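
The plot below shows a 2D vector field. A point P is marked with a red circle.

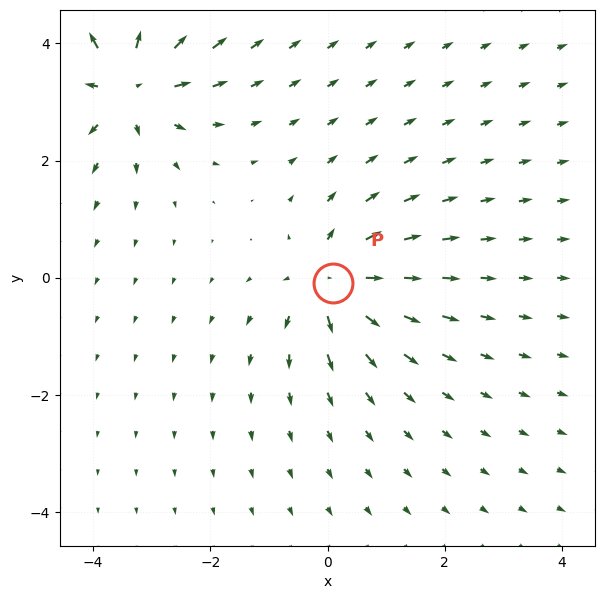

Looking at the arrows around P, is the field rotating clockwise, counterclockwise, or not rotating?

Near P at (0.1, -0.1) the arrows show no circulation. The curl there is ≈0.

not rotating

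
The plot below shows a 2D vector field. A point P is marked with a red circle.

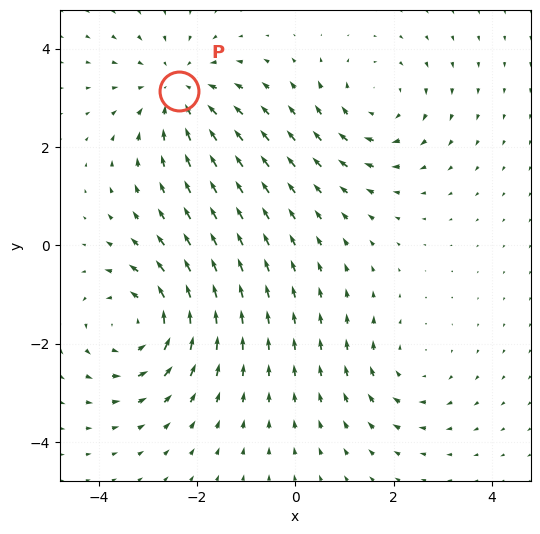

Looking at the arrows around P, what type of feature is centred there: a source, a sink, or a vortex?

At P (-2.4, 3.1) the arrows converge inward. Divergence about -4, curl ≈0 — negative divergence with near-zero curl is a sink.

sink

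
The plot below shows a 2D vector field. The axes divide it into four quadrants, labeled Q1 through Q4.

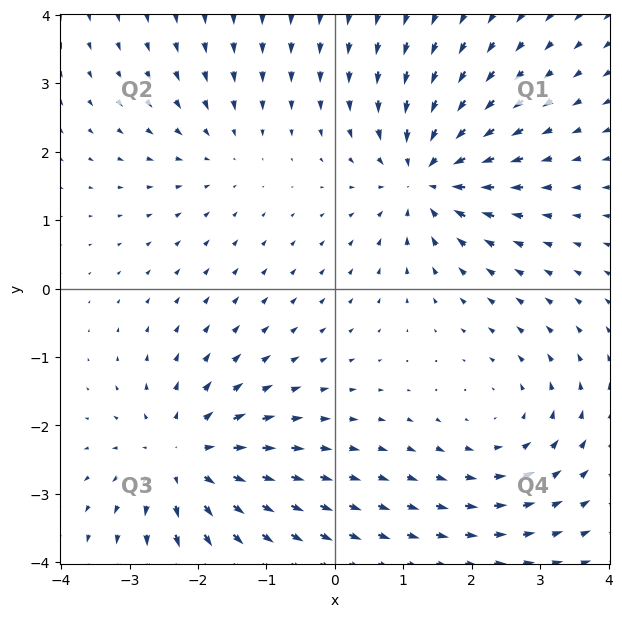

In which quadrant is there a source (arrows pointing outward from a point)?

Q3

The source sits at approximately (-2.2, -2.5), which lies in quadrant Q3. The divergence there is about +5, positive as expected for a source.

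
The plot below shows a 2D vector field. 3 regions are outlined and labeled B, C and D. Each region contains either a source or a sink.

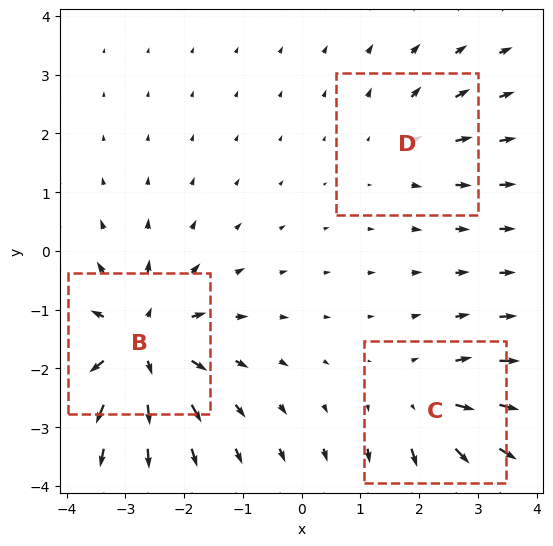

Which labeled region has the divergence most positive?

Divergence at each region's feature centre — B: about +5, C: about +3, D: about +2. Region B is most positive.

B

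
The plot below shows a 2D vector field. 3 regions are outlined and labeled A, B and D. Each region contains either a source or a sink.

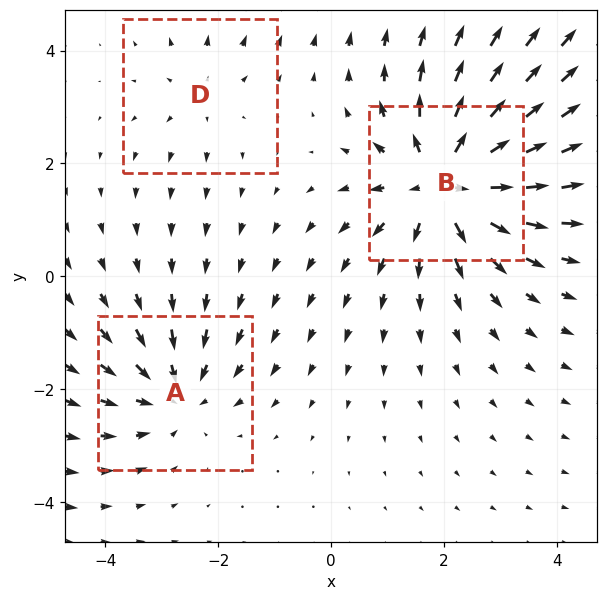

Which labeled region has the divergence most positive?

Divergence at each region's feature centre — A: about -3, B: about +5, D: about +2. Region B is most positive.

B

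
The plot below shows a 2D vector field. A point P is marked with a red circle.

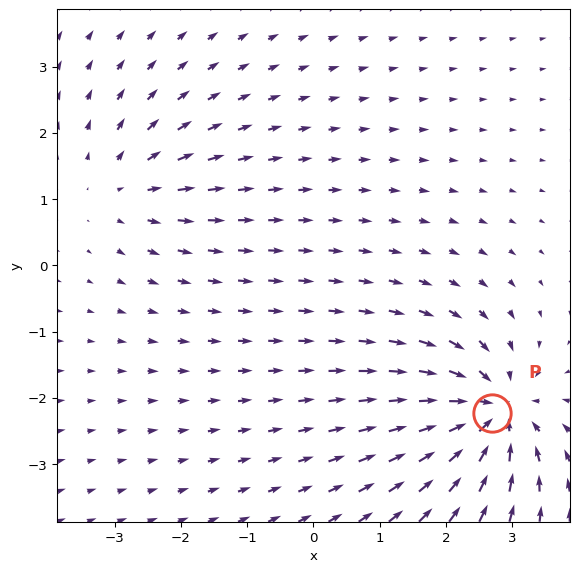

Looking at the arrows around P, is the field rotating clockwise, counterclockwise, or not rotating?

not rotating

Near P at (2.7, -2.2) the arrows show no circulation. The curl there is ≈0.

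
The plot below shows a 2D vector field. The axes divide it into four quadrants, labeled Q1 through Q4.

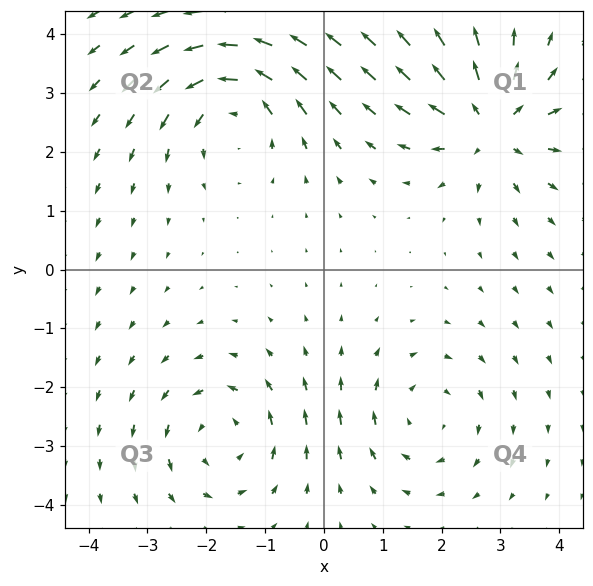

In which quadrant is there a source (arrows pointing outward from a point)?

Q1

The source sits at approximately (2.8, 2.5), which lies in quadrant Q1. The divergence there is about +5, positive as expected for a source.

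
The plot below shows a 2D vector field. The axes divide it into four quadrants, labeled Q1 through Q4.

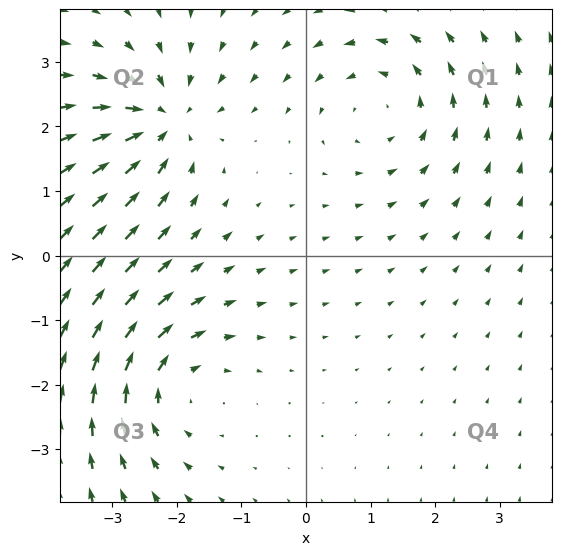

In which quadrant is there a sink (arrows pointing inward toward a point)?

The sink sits at approximately (-2.2, 2.1), which lies in quadrant Q2. The divergence there is about -6, negative as expected for a sink.

Q2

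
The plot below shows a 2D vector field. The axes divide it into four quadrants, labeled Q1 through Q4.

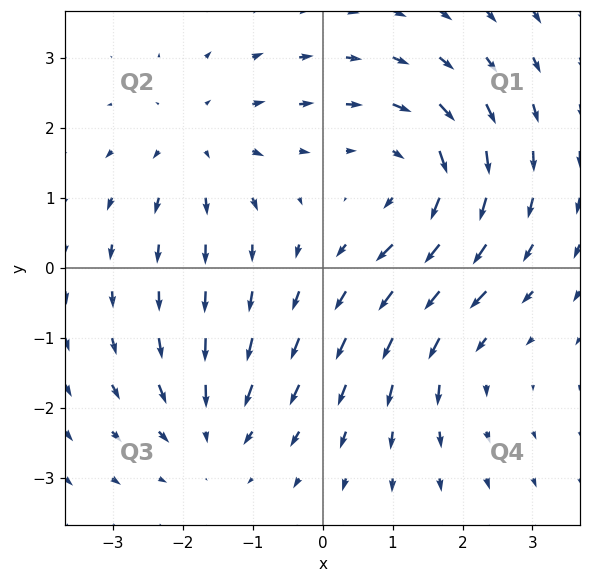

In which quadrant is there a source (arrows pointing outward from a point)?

Q2

The source sits at approximately (-1.8, 1.8), which lies in quadrant Q2. The divergence there is about +3, positive as expected for a source.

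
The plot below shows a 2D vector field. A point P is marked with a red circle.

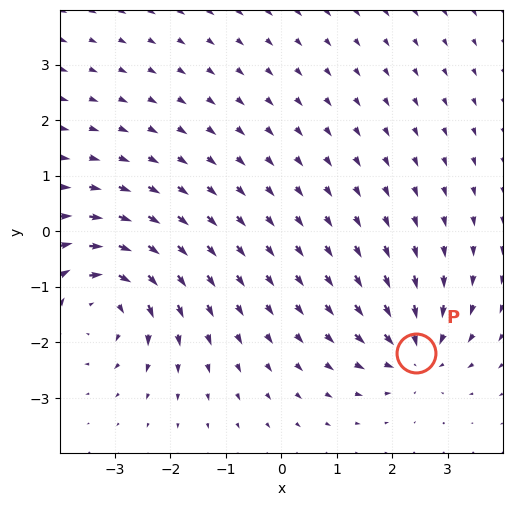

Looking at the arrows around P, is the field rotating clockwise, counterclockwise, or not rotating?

Near P at (2.4, -2.2) the arrows show no circulation. The curl there is ≈0.

not rotating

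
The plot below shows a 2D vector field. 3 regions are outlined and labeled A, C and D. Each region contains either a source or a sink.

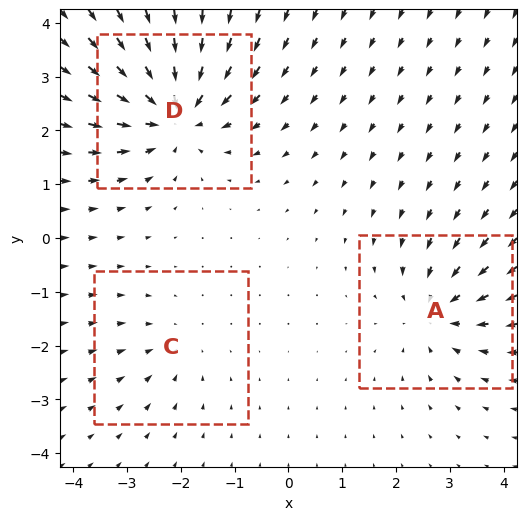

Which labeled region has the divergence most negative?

D

Divergence at each region's feature centre — A: about -4, C: about -2, D: about -5. Region D is most negative.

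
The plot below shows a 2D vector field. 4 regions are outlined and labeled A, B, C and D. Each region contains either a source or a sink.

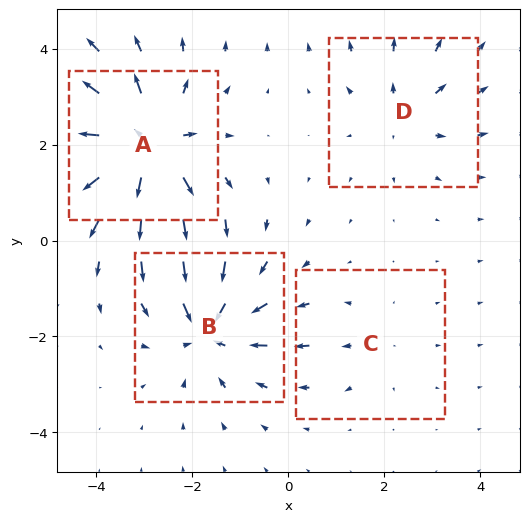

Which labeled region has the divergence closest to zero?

Divergence at each region's feature centre — A: about +7, B: about -6, C: about +2, D: about +3. Region C is closest to zero.

C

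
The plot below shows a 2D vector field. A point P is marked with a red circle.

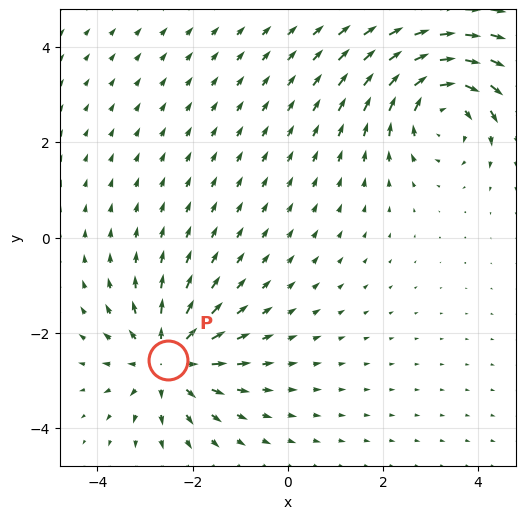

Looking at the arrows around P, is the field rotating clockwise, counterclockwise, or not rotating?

not rotating

Near P at (-2.5, -2.6) the arrows show no circulation. The curl there is ≈0.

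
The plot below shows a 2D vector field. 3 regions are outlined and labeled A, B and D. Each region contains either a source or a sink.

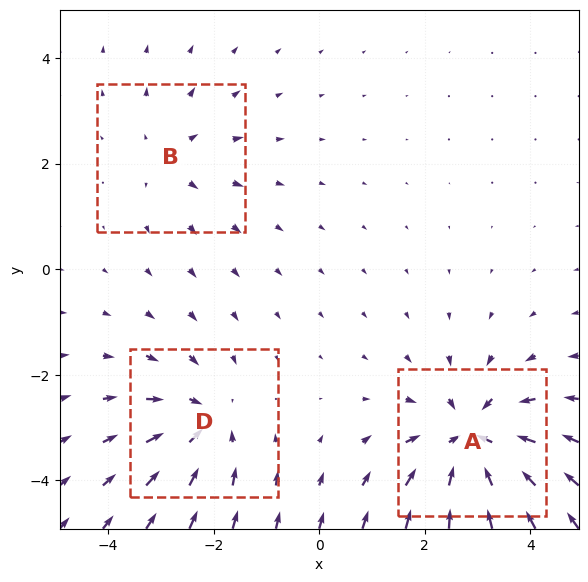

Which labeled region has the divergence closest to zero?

Divergence at each region's feature centre — A: about -5, B: about +2, D: about -3. Region B is closest to zero.

B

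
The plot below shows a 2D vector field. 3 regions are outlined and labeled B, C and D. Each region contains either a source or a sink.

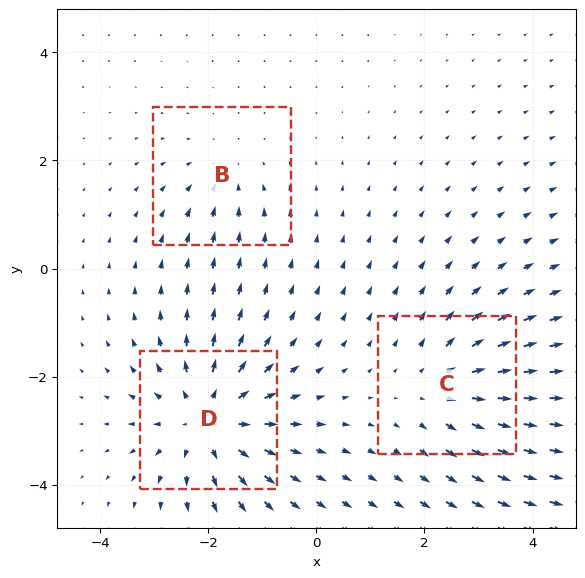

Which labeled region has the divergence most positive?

D

Divergence at each region's feature centre — B: about -2, C: about +3, D: about +4. Region D is most positive.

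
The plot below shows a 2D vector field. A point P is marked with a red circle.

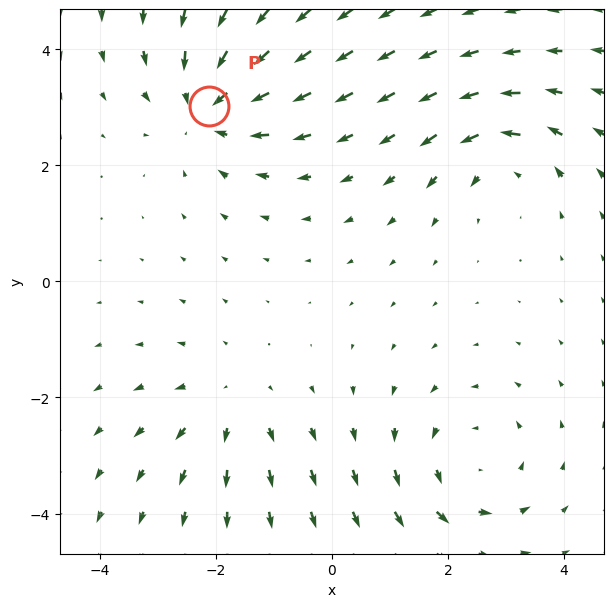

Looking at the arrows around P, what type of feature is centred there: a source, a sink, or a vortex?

At P (-2.1, 3.0) the arrows converge inward. Divergence about -4, curl ≈0 — negative divergence with near-zero curl is a sink.

sink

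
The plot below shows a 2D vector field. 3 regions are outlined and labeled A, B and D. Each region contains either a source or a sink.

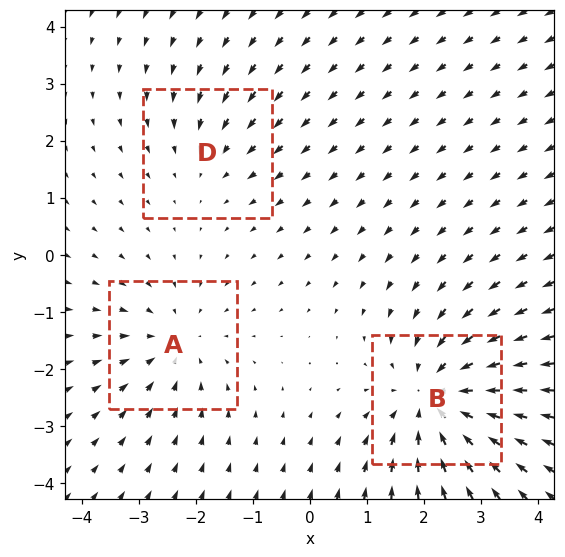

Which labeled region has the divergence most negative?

Divergence at each region's feature centre — A: about -3, B: about -5, D: about -2. Region B is most negative.

B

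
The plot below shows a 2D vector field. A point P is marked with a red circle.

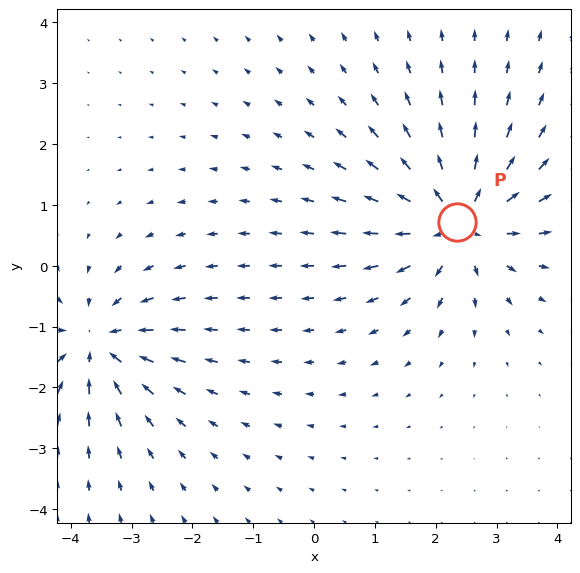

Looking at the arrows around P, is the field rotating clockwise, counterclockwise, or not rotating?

not rotating

Near P at (2.4, 0.7) the arrows show no circulation. The curl there is ≈0.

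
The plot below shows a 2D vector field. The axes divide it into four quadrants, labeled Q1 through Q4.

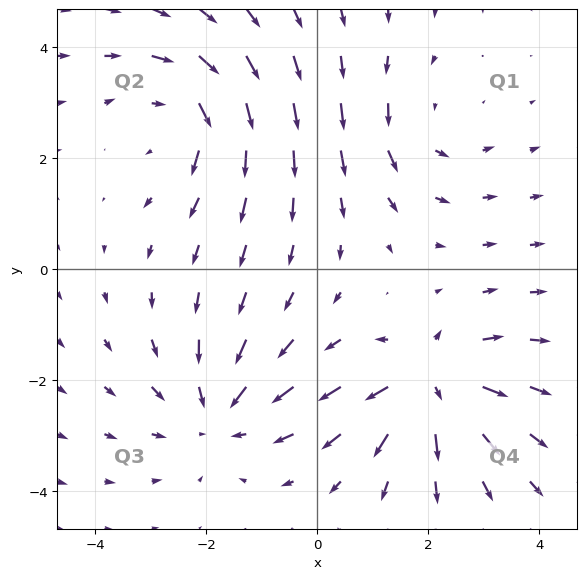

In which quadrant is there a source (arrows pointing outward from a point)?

Q4

The source sits at approximately (2.0, -2.1), which lies in quadrant Q4. The divergence there is about +7, positive as expected for a source.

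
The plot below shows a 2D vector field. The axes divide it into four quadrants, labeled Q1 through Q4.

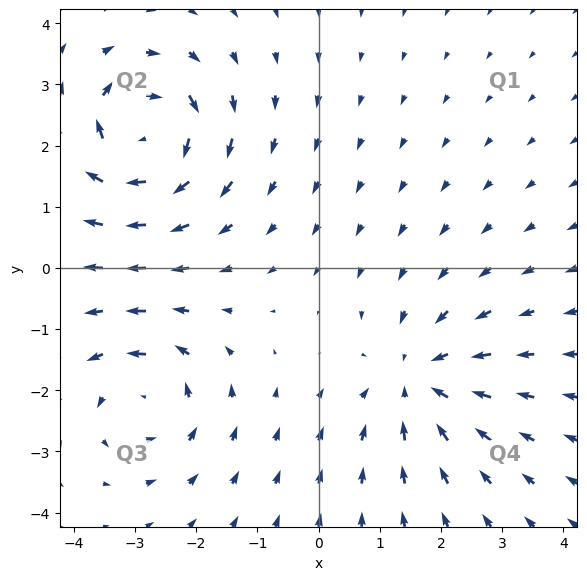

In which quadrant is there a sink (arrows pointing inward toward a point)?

The sink sits at approximately (1.6, -1.8), which lies in quadrant Q4. The divergence there is about -4, negative as expected for a sink.

Q4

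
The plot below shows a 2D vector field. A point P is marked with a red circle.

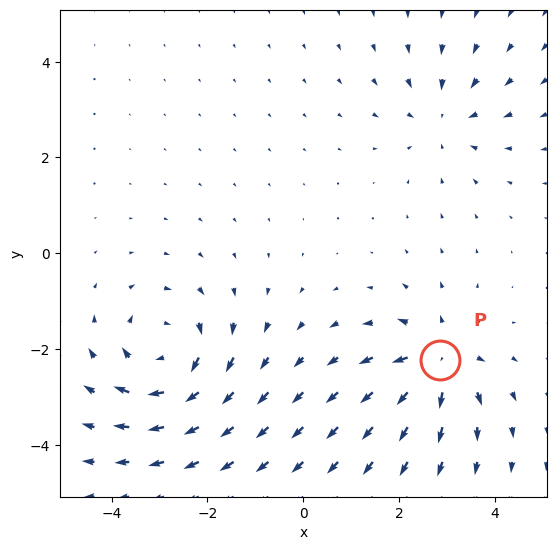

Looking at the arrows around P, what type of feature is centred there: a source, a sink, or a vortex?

At P (2.8, -2.2) the arrows spread outward. Divergence about +5, curl ≈0 — positive divergence with near-zero curl is a source.

source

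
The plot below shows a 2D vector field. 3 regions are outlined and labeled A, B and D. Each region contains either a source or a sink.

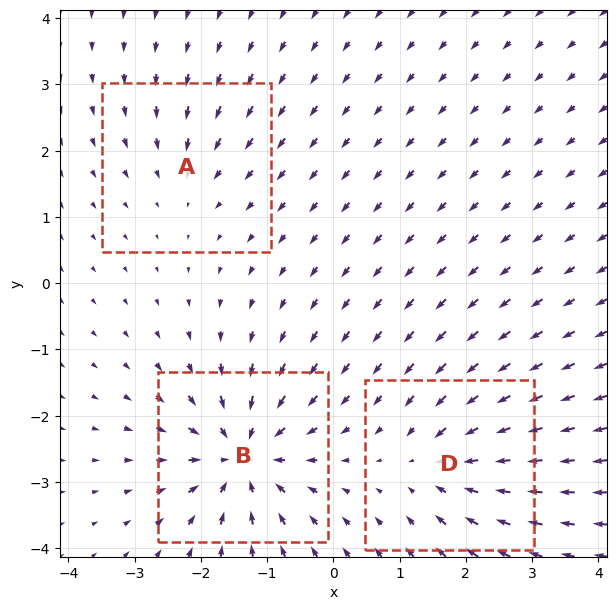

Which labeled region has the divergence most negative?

Divergence at each region's feature centre — A: about -2, B: about -6, D: about -4. Region B is most negative.

B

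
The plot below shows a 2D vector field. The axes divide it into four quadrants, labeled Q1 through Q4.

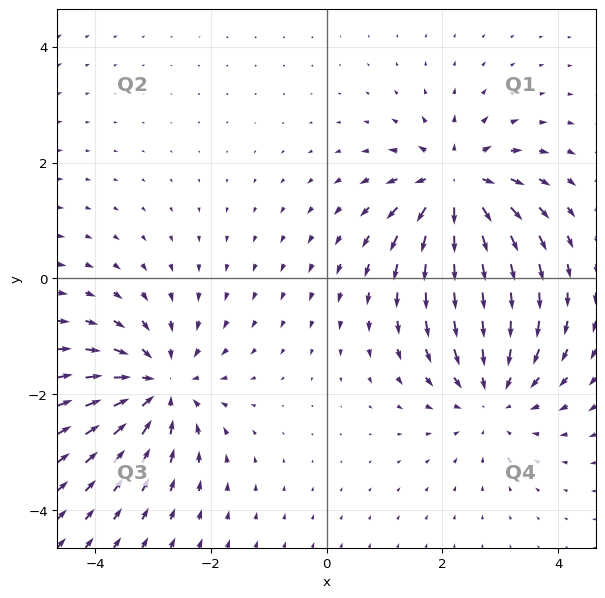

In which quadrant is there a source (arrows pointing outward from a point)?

The source sits at approximately (2.2, 1.6), which lies in quadrant Q1. The divergence there is about +4, positive as expected for a source.

Q1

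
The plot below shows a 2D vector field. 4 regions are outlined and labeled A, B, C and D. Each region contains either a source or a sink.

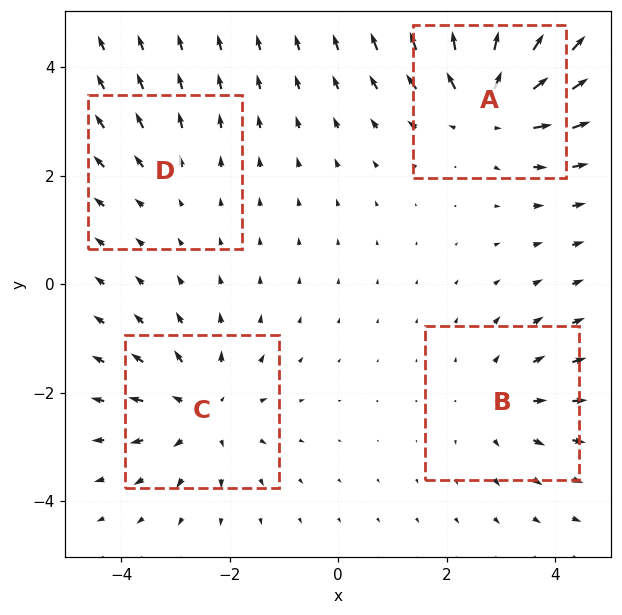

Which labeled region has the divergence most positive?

Divergence at each region's feature centre — A: about +6, B: about +3, C: about +4, D: about +2. Region A is most positive.

A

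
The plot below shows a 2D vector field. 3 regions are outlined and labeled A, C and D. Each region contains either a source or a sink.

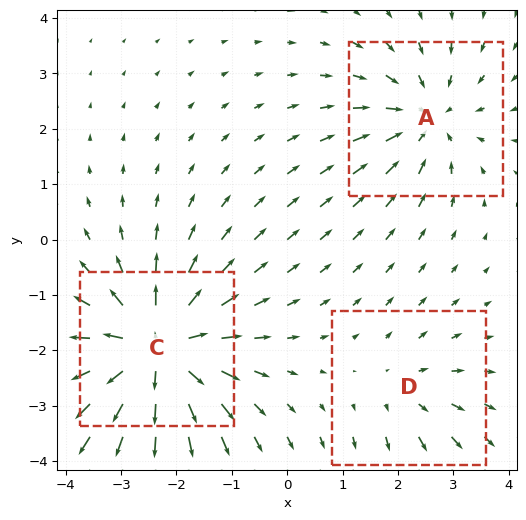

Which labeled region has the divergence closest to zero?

Divergence at each region's feature centre — A: about -3, C: about +5, D: about +2. Region D is closest to zero.

D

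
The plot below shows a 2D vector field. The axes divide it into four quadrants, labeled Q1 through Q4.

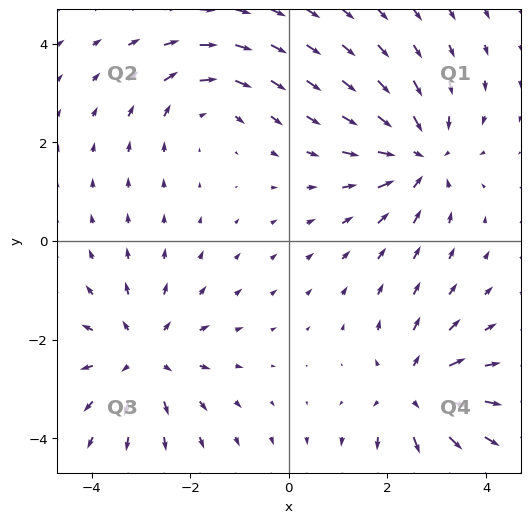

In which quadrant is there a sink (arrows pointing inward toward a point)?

The sink sits at approximately (2.7, 1.7), which lies in quadrant Q1. The divergence there is about -4, negative as expected for a sink.

Q1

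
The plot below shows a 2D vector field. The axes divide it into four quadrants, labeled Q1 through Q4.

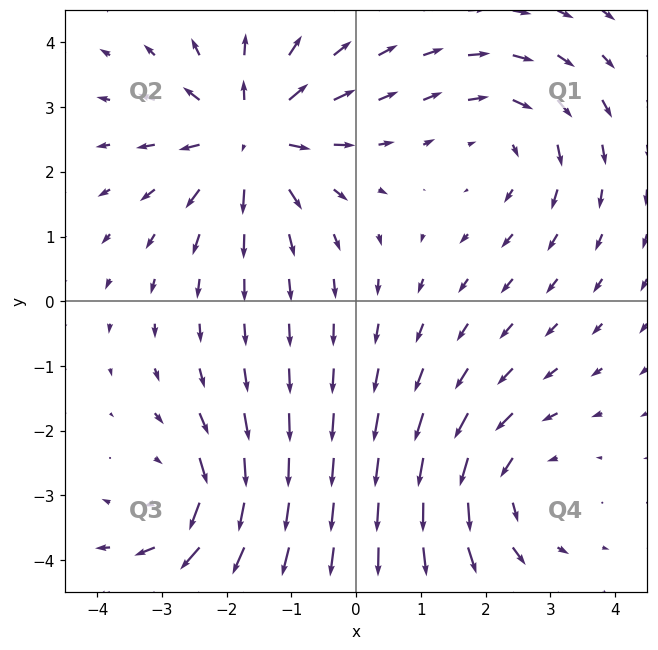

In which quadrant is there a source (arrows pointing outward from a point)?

The source sits at approximately (-1.7, 2.5), which lies in quadrant Q2. The divergence there is about +5, positive as expected for a source.

Q2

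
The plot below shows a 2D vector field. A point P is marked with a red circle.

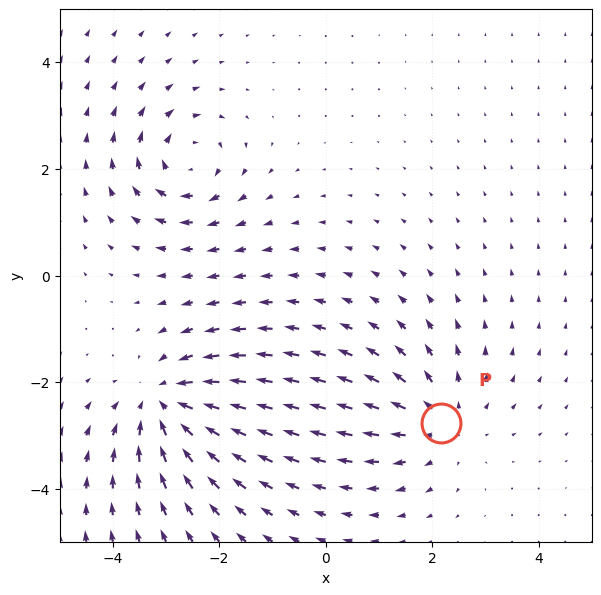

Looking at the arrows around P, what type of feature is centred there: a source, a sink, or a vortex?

source

At P (2.2, -2.8) the arrows spread outward. Divergence about +3, curl ≈0 — positive divergence with near-zero curl is a source.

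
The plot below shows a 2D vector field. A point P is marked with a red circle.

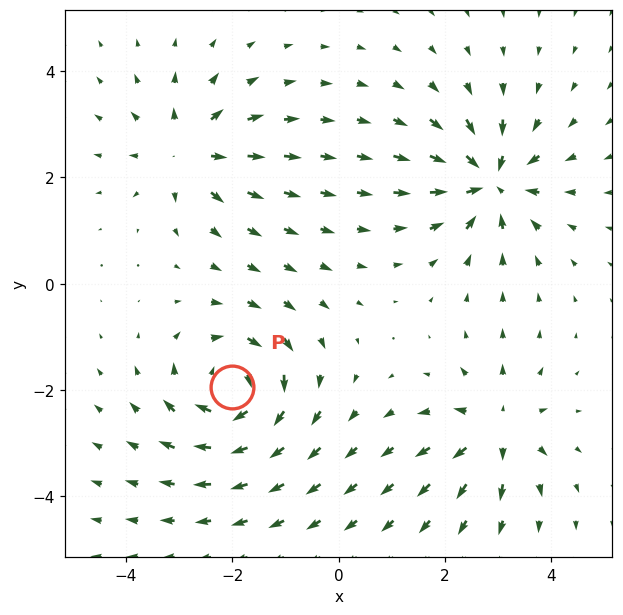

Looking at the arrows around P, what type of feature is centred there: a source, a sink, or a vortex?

vortex

At P (-2.0, -1.9) the arrows circulate clockwise. Divergence ≈0, curl about -6 — near-zero divergence with nonzero curl is a vortex.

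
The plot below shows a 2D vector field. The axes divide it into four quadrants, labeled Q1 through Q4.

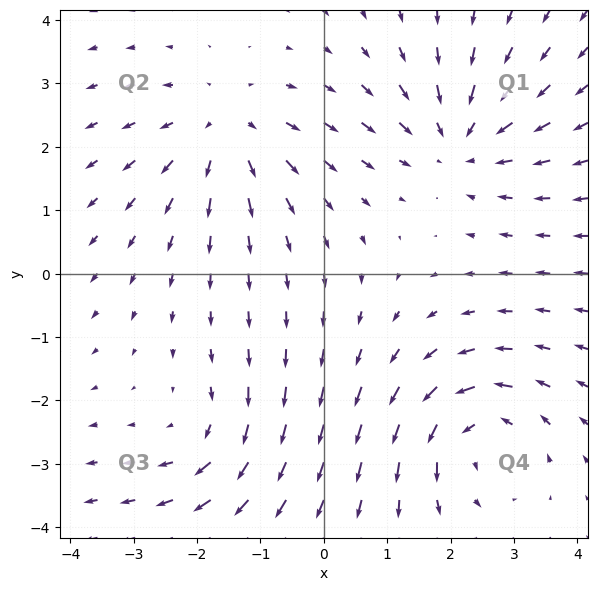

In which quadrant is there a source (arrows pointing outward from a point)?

The source sits at approximately (-1.5, 2.3), which lies in quadrant Q2. The divergence there is about +3, positive as expected for a source.

Q2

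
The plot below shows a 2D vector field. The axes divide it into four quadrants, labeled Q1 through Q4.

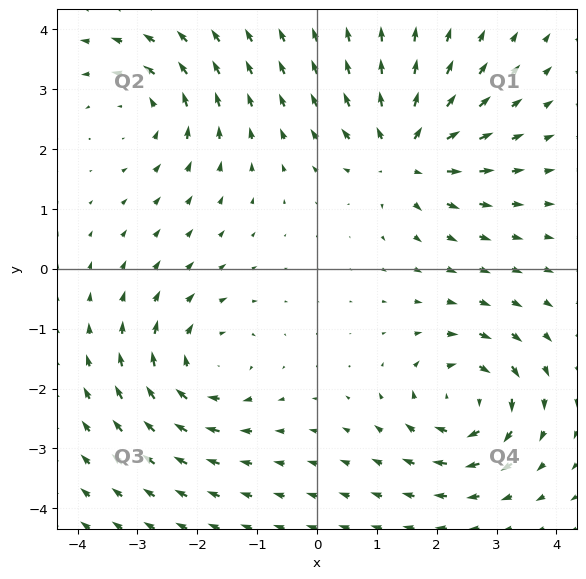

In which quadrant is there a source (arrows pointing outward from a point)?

The source sits at approximately (1.5, 1.9), which lies in quadrant Q1. The divergence there is about +6, positive as expected for a source.

Q1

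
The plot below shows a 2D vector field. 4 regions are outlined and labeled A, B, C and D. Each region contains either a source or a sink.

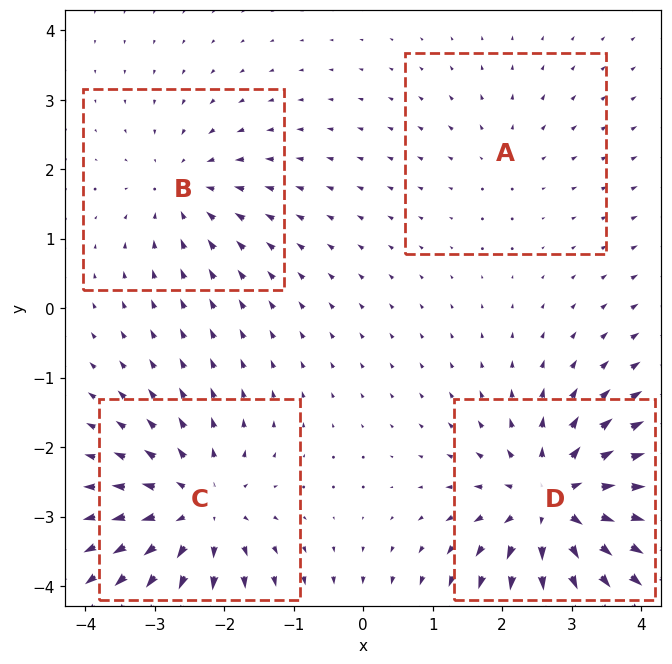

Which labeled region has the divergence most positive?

Divergence at each region's feature centre — A: about +2, B: about -4, C: about +6, D: about +7. Region D is most positive.

D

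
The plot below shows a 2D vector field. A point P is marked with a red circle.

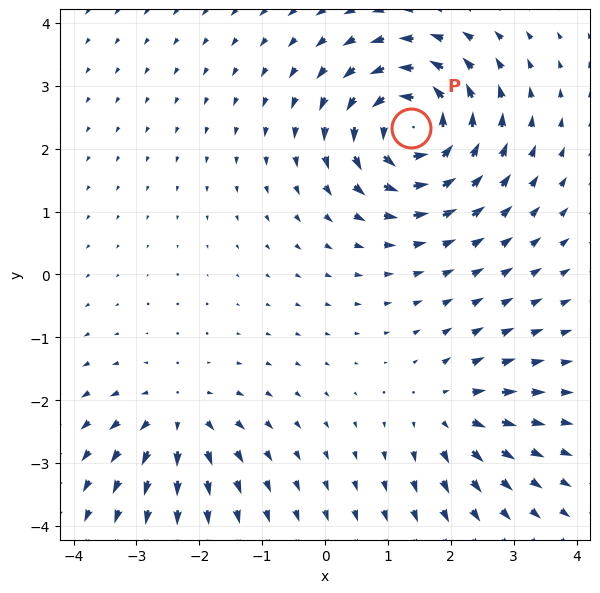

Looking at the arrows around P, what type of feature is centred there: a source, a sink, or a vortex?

At P (1.4, 2.3) the arrows circulate counterclockwise. Divergence ≈0, curl about +7 — near-zero divergence with nonzero curl is a vortex.

vortex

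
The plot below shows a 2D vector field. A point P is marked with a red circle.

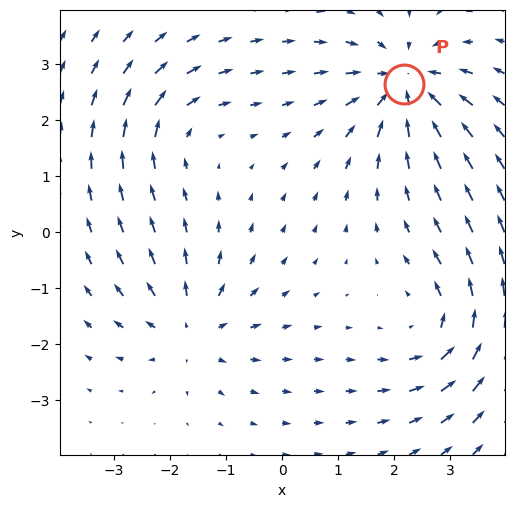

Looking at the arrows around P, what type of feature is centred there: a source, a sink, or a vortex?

At P (2.2, 2.6) the arrows converge inward. Divergence about -5, curl ≈0 — negative divergence with near-zero curl is a sink.

sink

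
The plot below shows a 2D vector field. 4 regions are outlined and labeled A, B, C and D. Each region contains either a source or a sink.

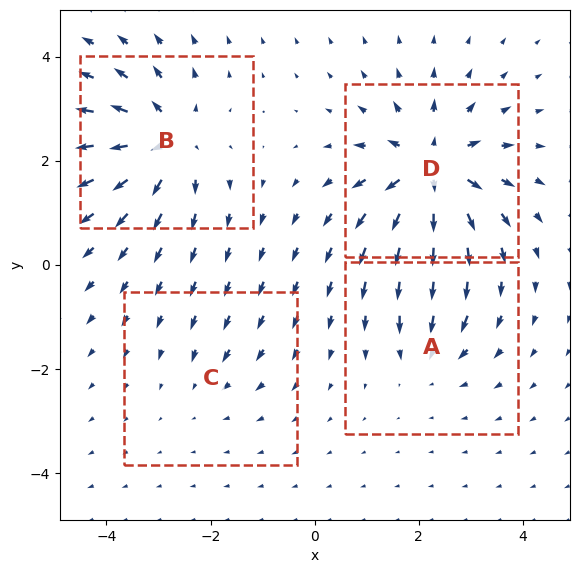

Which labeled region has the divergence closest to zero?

C

Divergence at each region's feature centre — A: about -3, B: about +6, C: about -2, D: about +8. Region C is closest to zero.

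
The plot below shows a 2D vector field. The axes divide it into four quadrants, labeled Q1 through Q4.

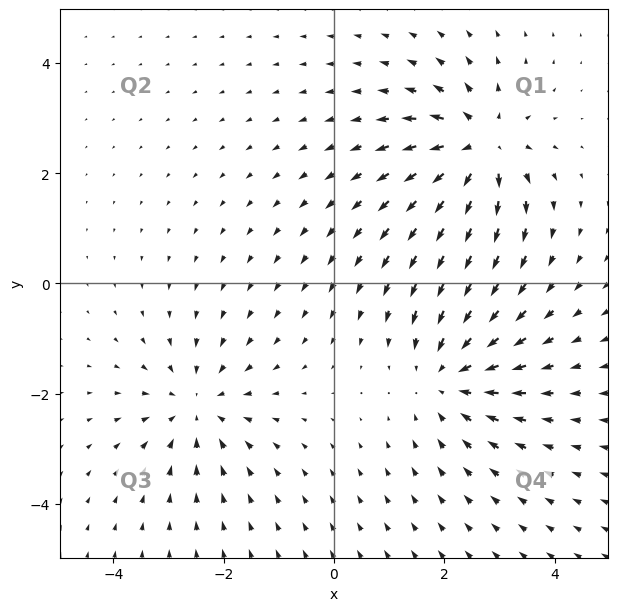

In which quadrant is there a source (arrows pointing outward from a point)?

Q1

The source sits at approximately (2.7, 2.5), which lies in quadrant Q1. The divergence there is about +6, positive as expected for a source.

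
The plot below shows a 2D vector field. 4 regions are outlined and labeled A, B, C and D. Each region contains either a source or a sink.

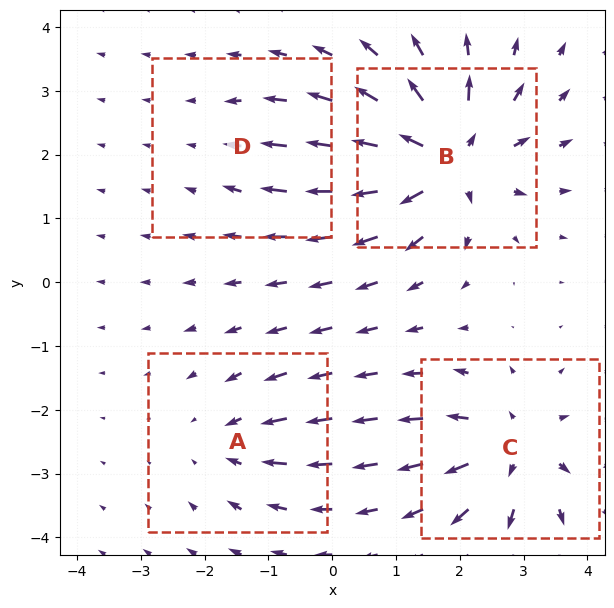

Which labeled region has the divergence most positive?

Divergence at each region's feature centre — A: about -4, B: about +9, C: about +6, D: about -2. Region B is most positive.

B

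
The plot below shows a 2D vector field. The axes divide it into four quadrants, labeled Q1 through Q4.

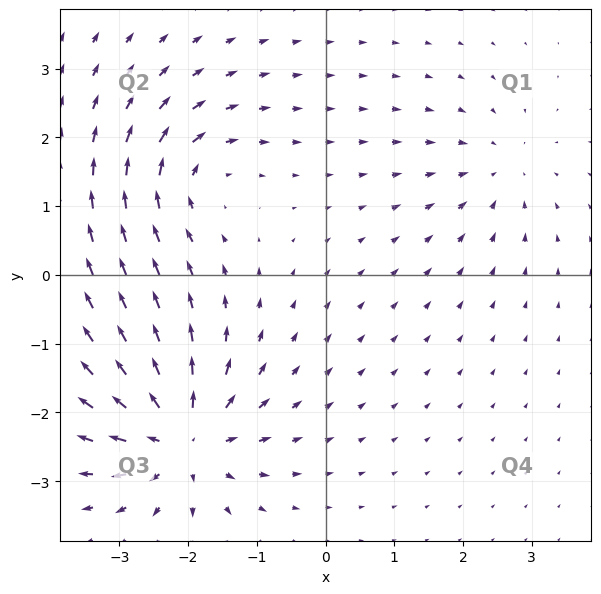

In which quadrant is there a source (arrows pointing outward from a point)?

Q3

The source sits at approximately (-2.1, -2.4), which lies in quadrant Q3. The divergence there is about +6, positive as expected for a source.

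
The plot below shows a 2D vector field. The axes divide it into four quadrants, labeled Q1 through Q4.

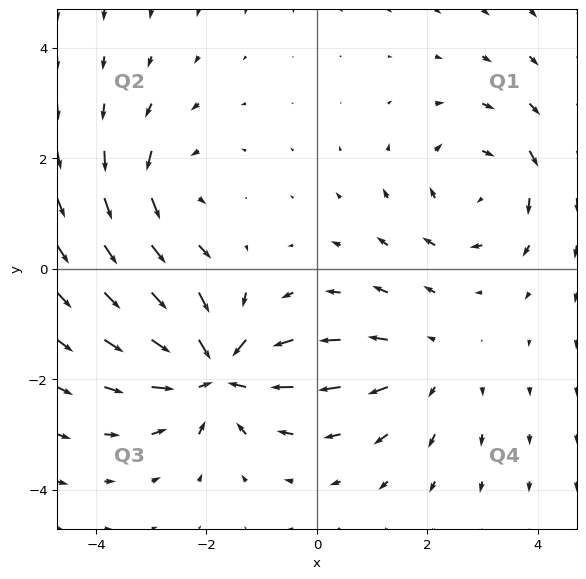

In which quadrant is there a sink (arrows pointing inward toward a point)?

The sink sits at approximately (-1.8, -1.9), which lies in quadrant Q3. The divergence there is about -5, negative as expected for a sink.

Q3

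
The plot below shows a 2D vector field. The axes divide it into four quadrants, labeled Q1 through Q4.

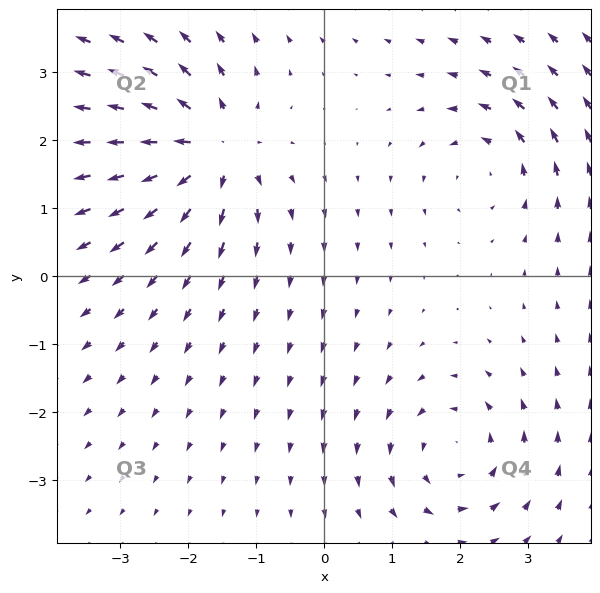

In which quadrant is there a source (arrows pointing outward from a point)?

Q2

The source sits at approximately (-1.6, 1.9), which lies in quadrant Q2. The divergence there is about +6, positive as expected for a source.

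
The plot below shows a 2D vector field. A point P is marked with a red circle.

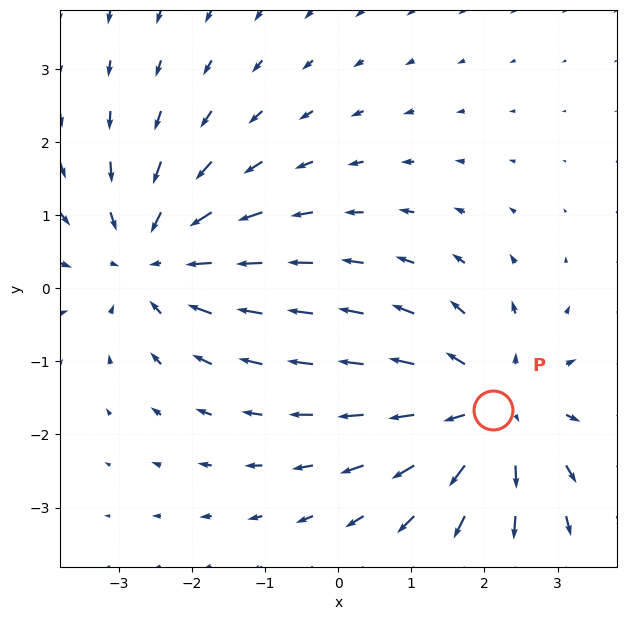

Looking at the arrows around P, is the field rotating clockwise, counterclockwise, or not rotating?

Near P at (2.1, -1.7) the arrows show no circulation. The curl there is ≈0.

not rotating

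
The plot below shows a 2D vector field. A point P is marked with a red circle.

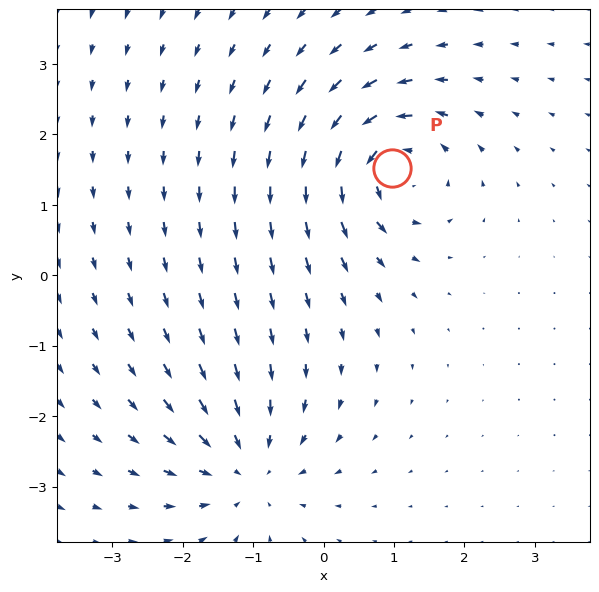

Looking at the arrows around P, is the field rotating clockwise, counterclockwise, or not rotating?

Near P at (1.0, 1.5) the arrows circulate counterclockwise. The curl (z-component) there is about +7; positive curl means counterclockwise rotation.

counterclockwise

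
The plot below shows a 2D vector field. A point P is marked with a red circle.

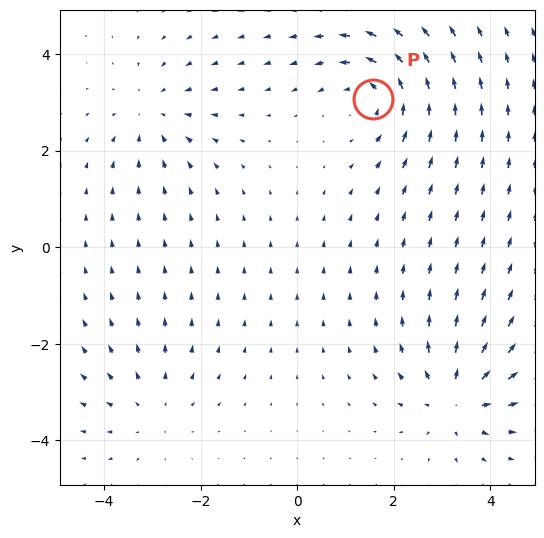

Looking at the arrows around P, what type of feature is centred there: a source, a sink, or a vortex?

At P (1.6, 3.1) the arrows circulate counterclockwise. Divergence ≈0, curl about +5 — near-zero divergence with nonzero curl is a vortex.

vortex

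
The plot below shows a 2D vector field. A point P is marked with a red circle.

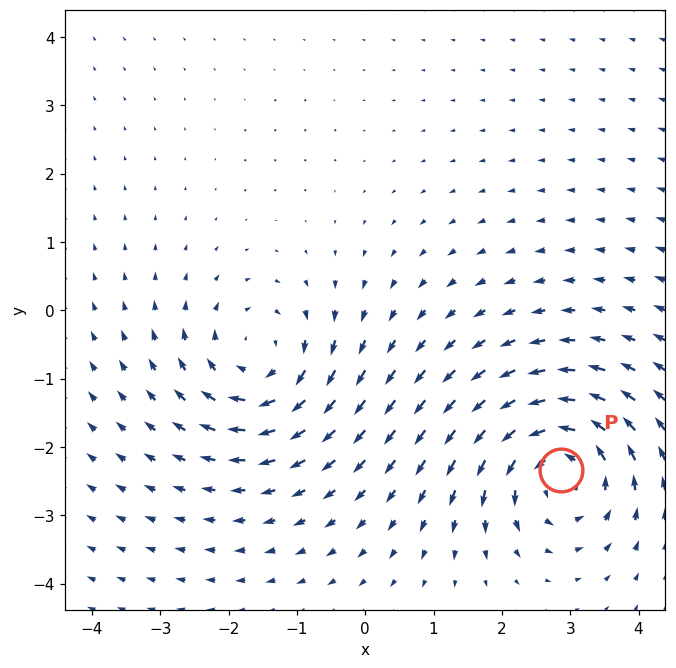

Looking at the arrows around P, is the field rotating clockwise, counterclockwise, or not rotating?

counterclockwise

Near P at (2.9, -2.3) the arrows circulate counterclockwise. The curl (z-component) there is about +4; positive curl means counterclockwise rotation.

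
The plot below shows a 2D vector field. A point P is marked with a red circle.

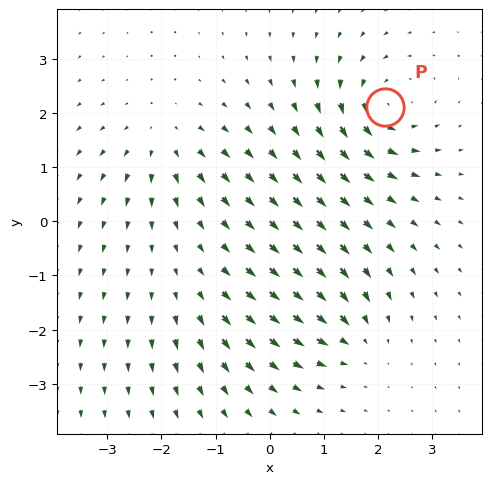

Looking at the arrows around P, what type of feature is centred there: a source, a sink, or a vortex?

At P (2.1, 2.1) the arrows circulate counterclockwise. Divergence ≈0, curl about +6 — near-zero divergence with nonzero curl is a vortex.

vortex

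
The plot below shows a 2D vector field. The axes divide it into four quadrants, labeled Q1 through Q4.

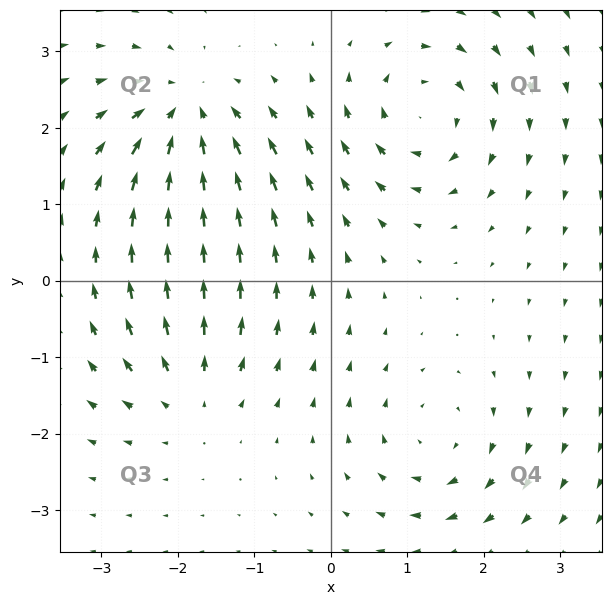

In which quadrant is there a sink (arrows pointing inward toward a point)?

Q2

The sink sits at approximately (-1.9, 2.2), which lies in quadrant Q2. The divergence there is about -6, negative as expected for a sink.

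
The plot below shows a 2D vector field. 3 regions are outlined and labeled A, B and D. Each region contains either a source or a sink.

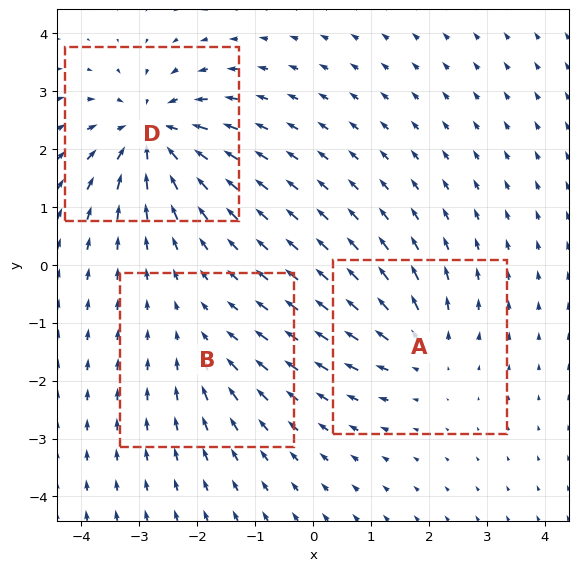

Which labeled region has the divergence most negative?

D

Divergence at each region's feature centre — A: about +3, B: about -2, D: about -6. Region D is most negative.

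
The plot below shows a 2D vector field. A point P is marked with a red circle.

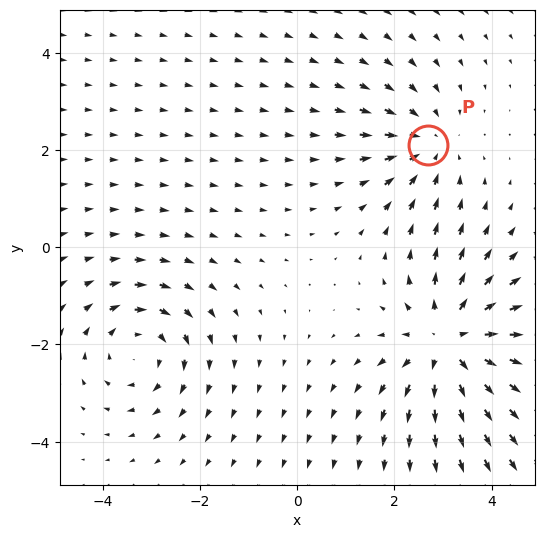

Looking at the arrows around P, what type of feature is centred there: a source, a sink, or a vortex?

At P (2.7, 2.1) the arrows converge inward. Divergence about -3, curl ≈0 — negative divergence with near-zero curl is a sink.

sink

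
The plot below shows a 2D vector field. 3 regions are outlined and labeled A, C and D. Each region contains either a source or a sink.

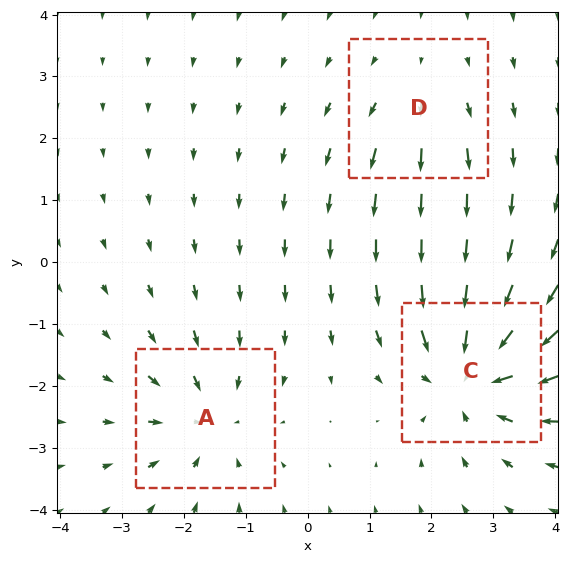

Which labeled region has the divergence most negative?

C

Divergence at each region's feature centre — A: about -3, C: about -5, D: about +2. Region C is most negative.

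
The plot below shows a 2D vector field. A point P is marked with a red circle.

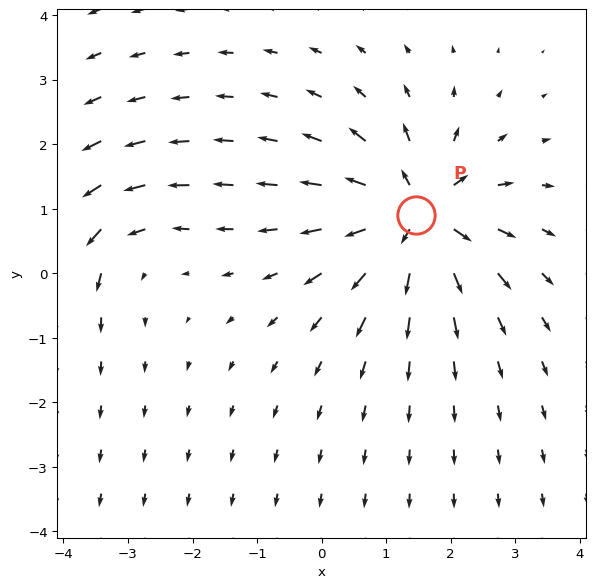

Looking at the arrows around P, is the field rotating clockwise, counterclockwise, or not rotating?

Near P at (1.5, 0.9) the arrows show no circulation. The curl there is ≈0.

not rotating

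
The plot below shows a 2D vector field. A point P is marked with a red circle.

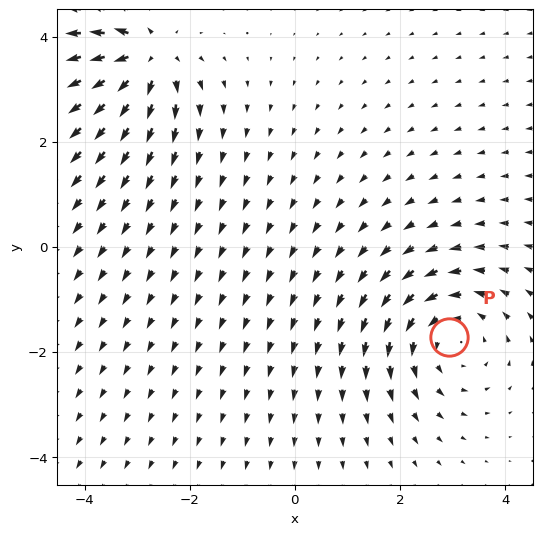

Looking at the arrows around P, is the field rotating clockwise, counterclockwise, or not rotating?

Near P at (2.9, -1.7) the arrows circulate counterclockwise. The curl (z-component) there is about +3; positive curl means counterclockwise rotation.

counterclockwise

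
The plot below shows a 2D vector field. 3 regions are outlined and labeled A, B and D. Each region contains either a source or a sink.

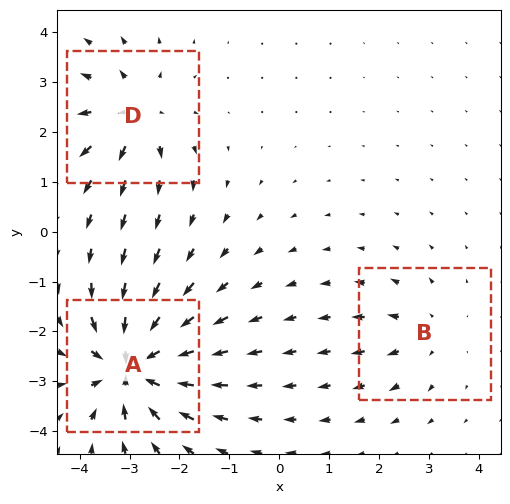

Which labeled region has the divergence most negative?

A

Divergence at each region's feature centre — A: about -6, B: about +2, D: about +4. Region A is most negative.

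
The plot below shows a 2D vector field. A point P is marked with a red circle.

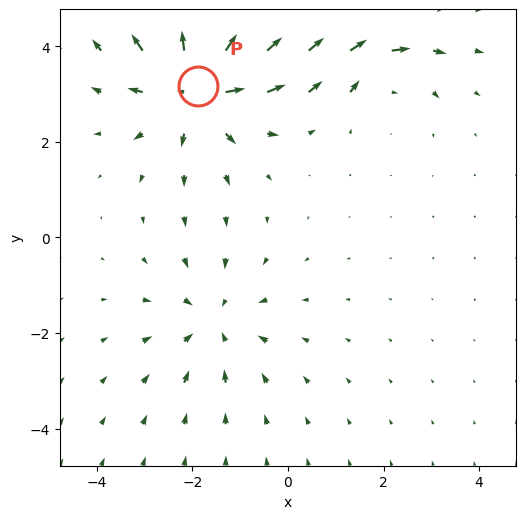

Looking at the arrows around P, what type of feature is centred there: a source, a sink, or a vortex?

source

At P (-1.9, 3.2) the arrows spread outward. Divergence about +5, curl ≈0 — positive divergence with near-zero curl is a source.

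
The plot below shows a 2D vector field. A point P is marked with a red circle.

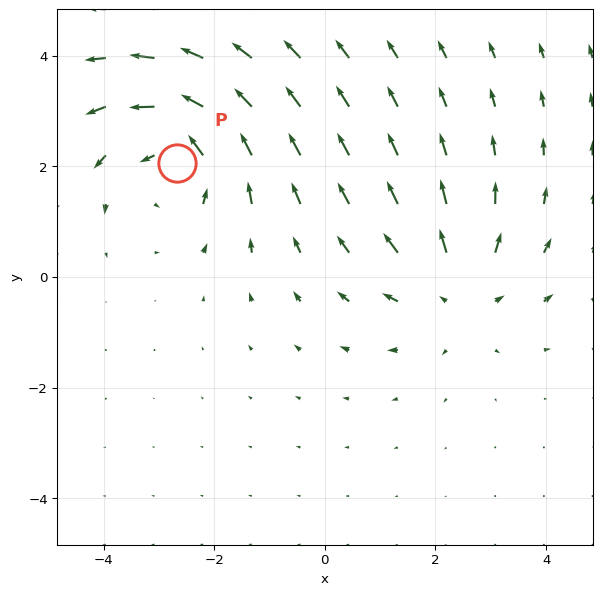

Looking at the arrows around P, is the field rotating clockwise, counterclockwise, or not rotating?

counterclockwise

Near P at (-2.7, 2.1) the arrows circulate counterclockwise. The curl (z-component) there is about +3; positive curl means counterclockwise rotation.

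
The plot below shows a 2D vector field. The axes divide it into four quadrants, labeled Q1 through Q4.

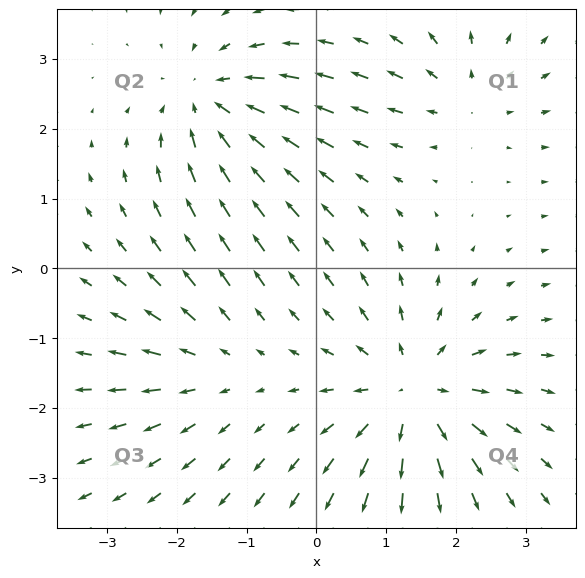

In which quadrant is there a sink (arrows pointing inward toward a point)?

The sink sits at approximately (-1.5, 2.4), which lies in quadrant Q2. The divergence there is about -4, negative as expected for a sink.

Q2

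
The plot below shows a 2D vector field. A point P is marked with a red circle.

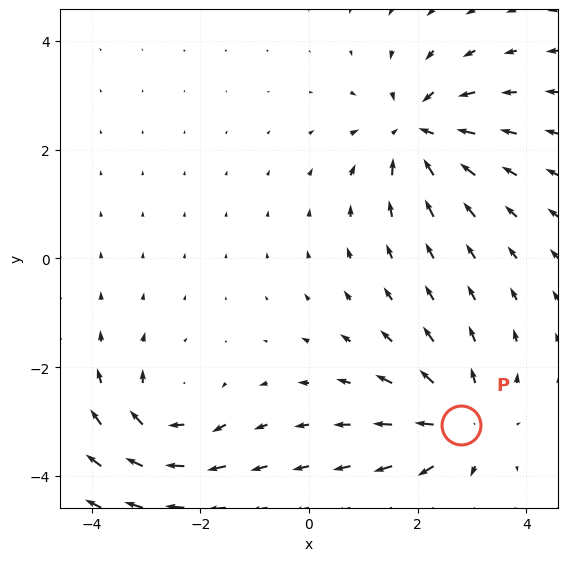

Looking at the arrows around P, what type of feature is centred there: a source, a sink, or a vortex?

source

At P (2.8, -3.1) the arrows spread outward. Divergence about +4, curl ≈0 — positive divergence with near-zero curl is a source.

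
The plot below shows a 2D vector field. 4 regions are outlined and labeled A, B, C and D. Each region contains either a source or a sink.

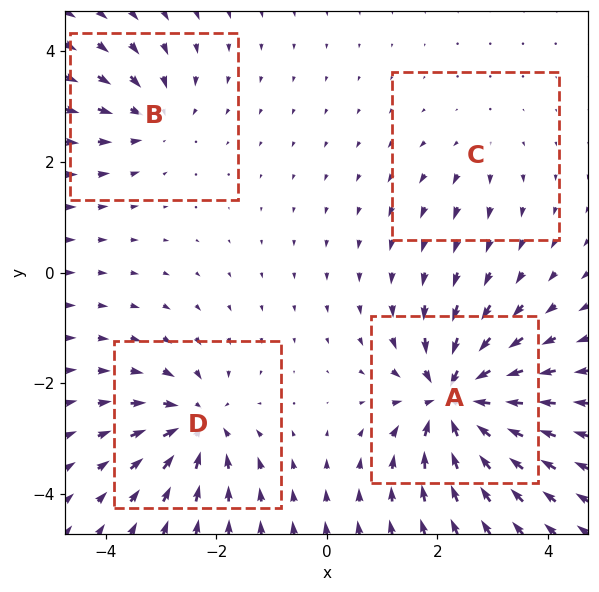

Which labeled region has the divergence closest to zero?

C

Divergence at each region's feature centre — A: about -9, B: about -4, C: about +2, D: about -6. Region C is closest to zero.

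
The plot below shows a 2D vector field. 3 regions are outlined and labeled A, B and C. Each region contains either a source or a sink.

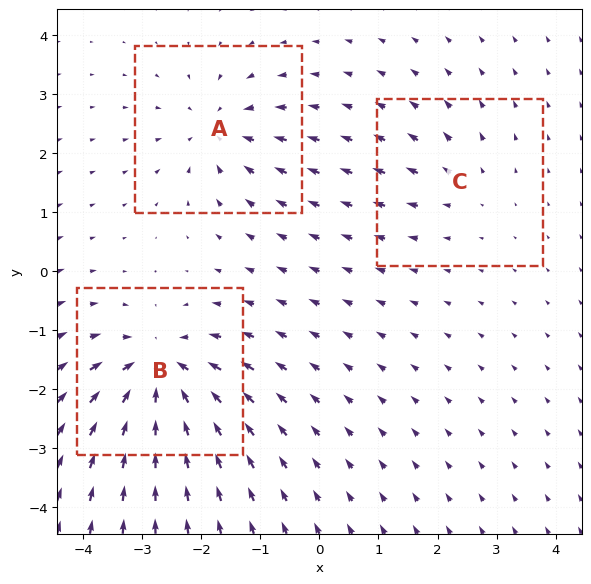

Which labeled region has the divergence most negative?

B

Divergence at each region's feature centre — A: about -4, B: about -6, C: about +2. Region B is most negative.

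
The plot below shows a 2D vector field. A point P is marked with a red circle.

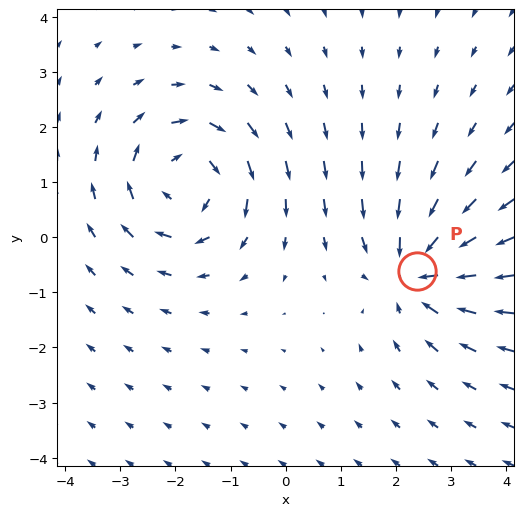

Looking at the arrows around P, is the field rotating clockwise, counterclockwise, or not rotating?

not rotating

Near P at (2.4, -0.6) the arrows show no circulation. The curl there is ≈0.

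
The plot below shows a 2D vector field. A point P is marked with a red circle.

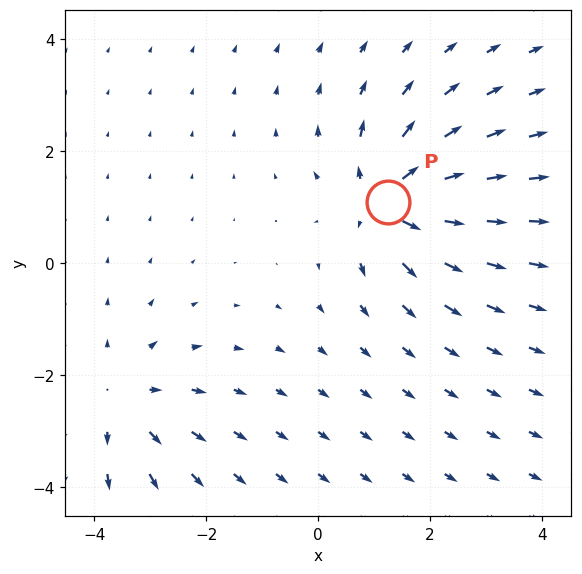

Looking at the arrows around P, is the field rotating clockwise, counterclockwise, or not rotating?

Near P at (1.2, 1.1) the arrows show no circulation. The curl there is ≈0.

not rotating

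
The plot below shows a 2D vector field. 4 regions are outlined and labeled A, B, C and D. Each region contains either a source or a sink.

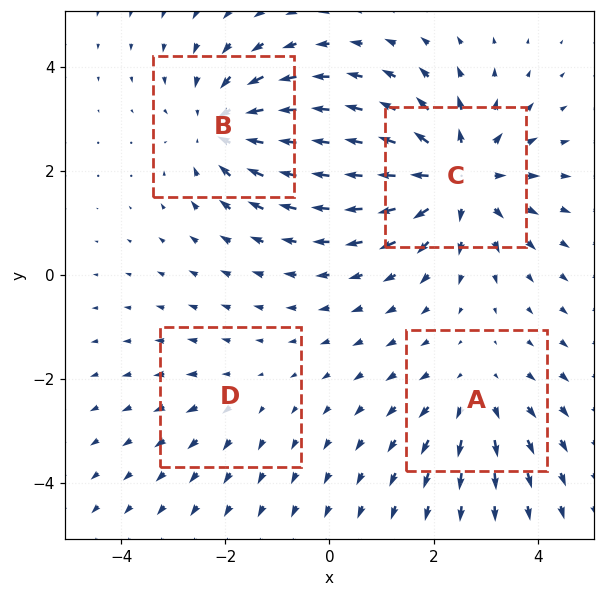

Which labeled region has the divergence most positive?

Divergence at each region's feature centre — A: about +3, B: about -5, C: about +6, D: about +2. Region C is most positive.

C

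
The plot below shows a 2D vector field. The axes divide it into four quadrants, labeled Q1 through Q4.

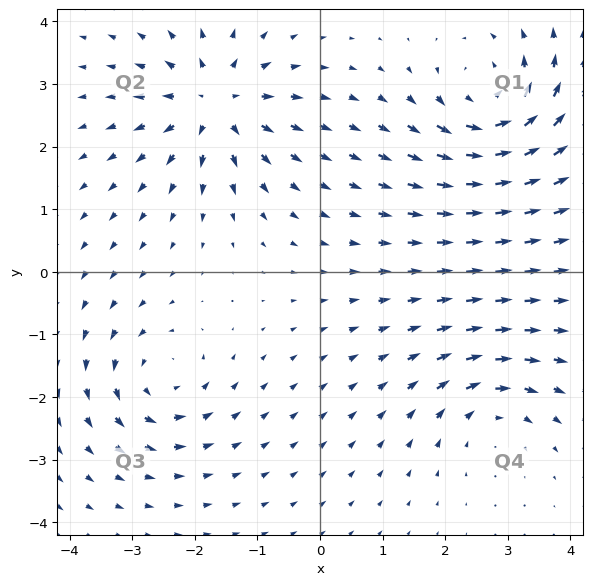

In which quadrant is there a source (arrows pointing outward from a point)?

Q2

The source sits at approximately (-1.7, 2.7), which lies in quadrant Q2. The divergence there is about +6, positive as expected for a source.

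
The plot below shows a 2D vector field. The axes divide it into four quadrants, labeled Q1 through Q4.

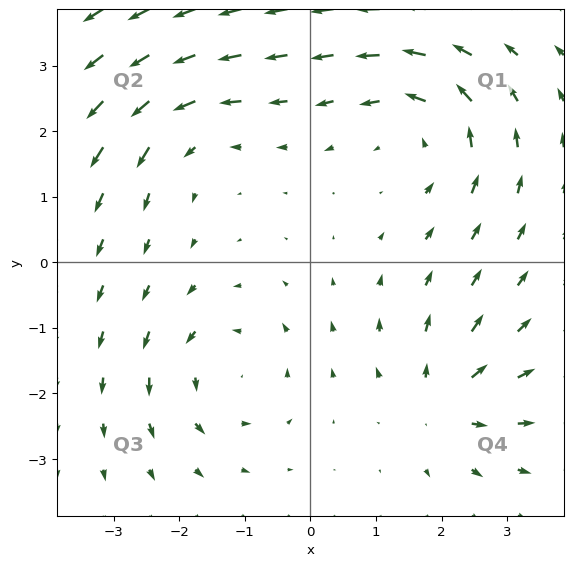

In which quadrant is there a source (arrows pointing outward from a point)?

Q4

The source sits at approximately (2.0, -2.1), which lies in quadrant Q4. The divergence there is about +4, positive as expected for a source.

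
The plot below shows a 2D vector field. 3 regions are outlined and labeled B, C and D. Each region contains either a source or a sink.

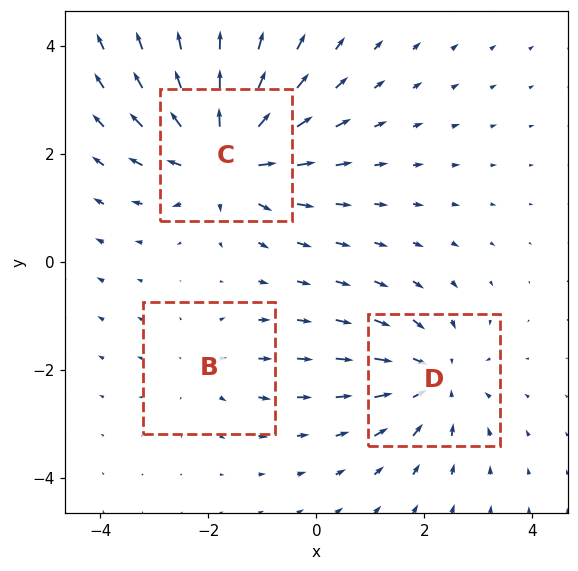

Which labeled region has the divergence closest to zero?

Divergence at each region's feature centre — B: about +2, C: about +5, D: about -3. Region B is closest to zero.

B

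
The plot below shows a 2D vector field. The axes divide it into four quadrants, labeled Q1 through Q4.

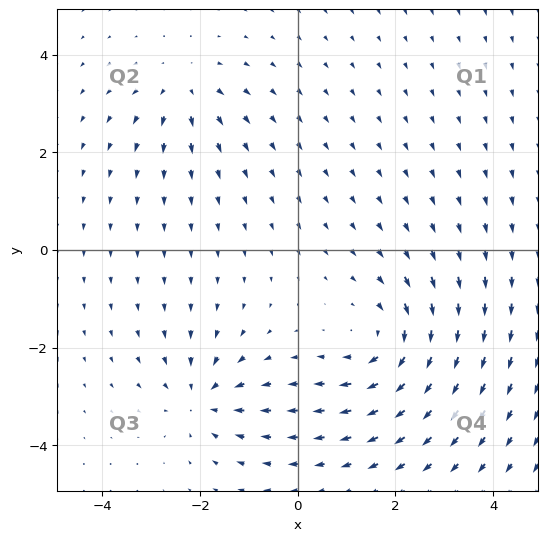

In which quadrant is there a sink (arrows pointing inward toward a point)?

The sink sits at approximately (-1.9, -3.0), which lies in quadrant Q3. The divergence there is about -4, negative as expected for a sink.

Q3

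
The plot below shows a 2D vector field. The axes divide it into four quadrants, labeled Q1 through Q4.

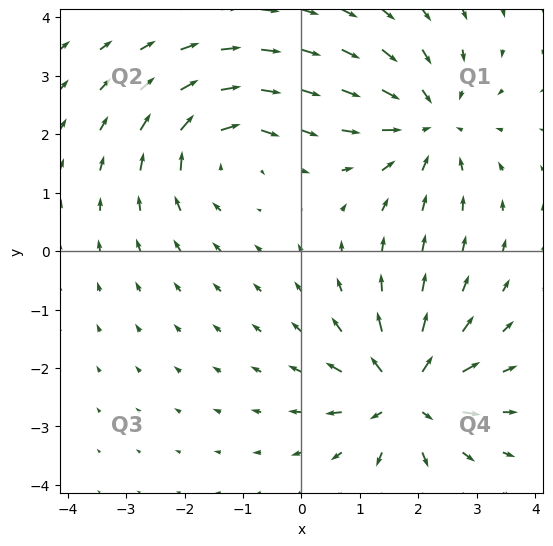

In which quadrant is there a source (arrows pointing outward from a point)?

The source sits at approximately (1.8, -2.4), which lies in quadrant Q4. The divergence there is about +6, positive as expected for a source.

Q4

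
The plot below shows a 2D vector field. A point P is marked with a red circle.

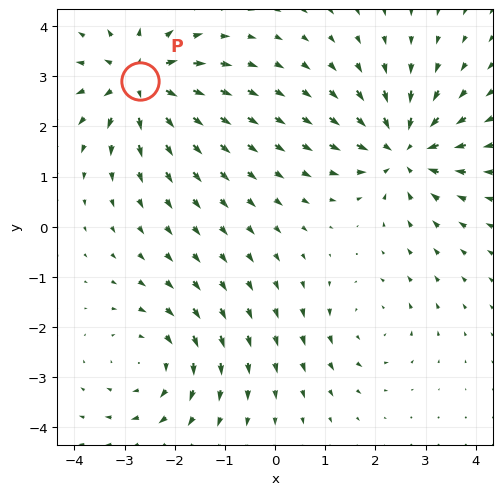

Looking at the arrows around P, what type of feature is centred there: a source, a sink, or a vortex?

source

At P (-2.7, 2.9) the arrows spread outward. Divergence about +6, curl ≈0 — positive divergence with near-zero curl is a source.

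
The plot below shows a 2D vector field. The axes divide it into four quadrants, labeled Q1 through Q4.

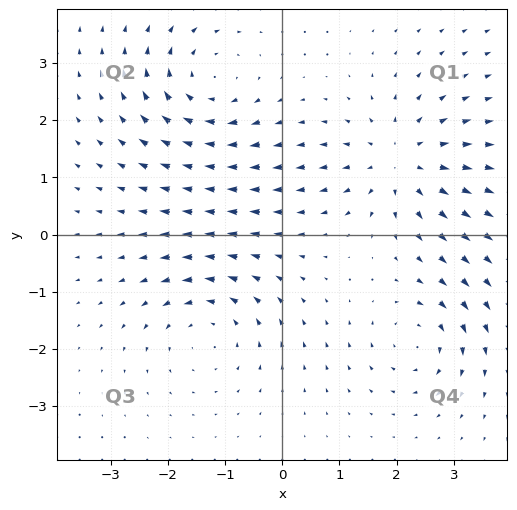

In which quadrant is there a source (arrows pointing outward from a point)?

Q1

The source sits at approximately (2.1, 1.3), which lies in quadrant Q1. The divergence there is about +5, positive as expected for a source.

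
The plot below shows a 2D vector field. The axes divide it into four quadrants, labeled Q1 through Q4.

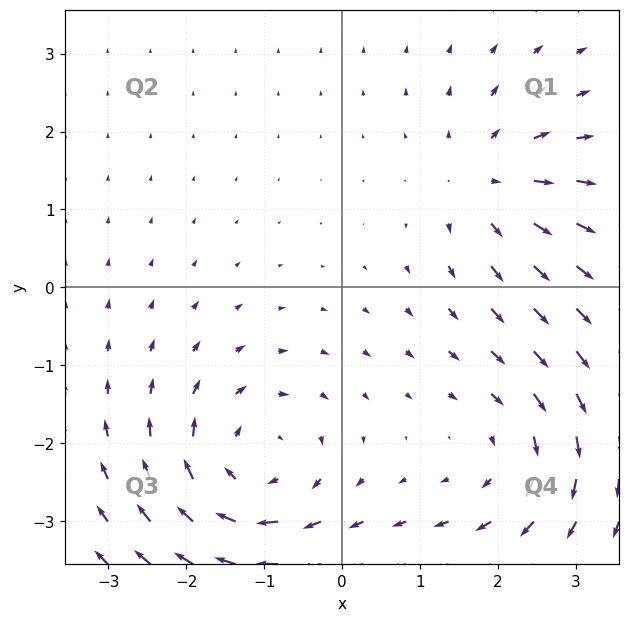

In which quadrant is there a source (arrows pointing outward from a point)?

Q1

The source sits at approximately (1.9, 1.3), which lies in quadrant Q1. The divergence there is about +4, positive as expected for a source.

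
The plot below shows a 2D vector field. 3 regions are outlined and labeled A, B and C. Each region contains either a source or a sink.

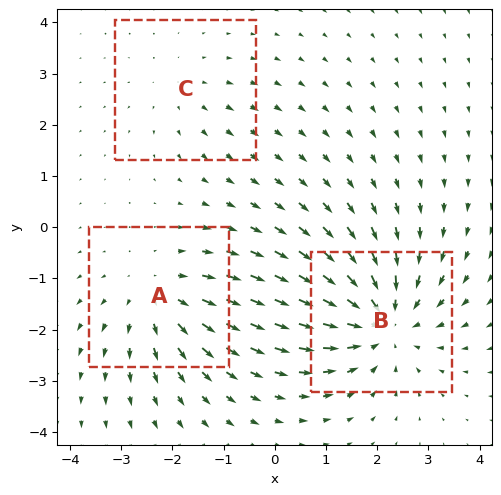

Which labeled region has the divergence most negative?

Divergence at each region's feature centre — A: about +3, B: about -4, C: about +2. Region B is most negative.

B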